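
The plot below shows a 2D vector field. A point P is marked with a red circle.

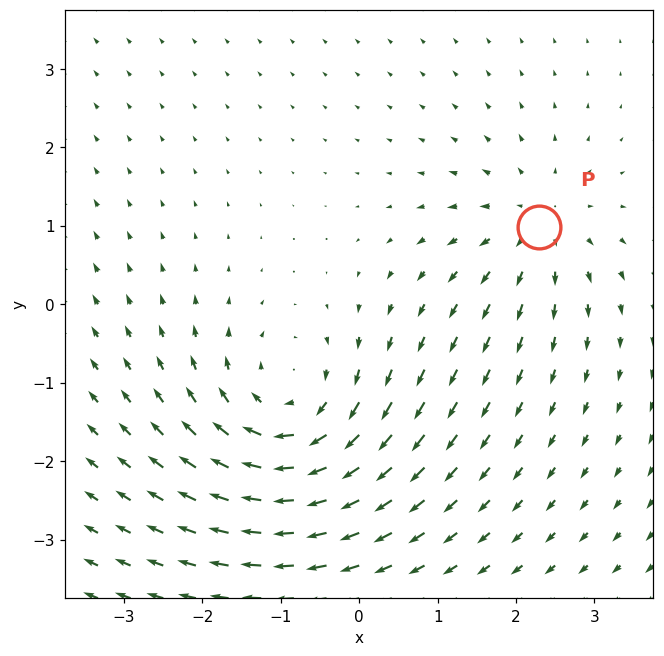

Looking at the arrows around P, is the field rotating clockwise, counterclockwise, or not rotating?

Near P at (2.3, 1.0) the arrows show no circulation. The curl there is ≈0.

not rotating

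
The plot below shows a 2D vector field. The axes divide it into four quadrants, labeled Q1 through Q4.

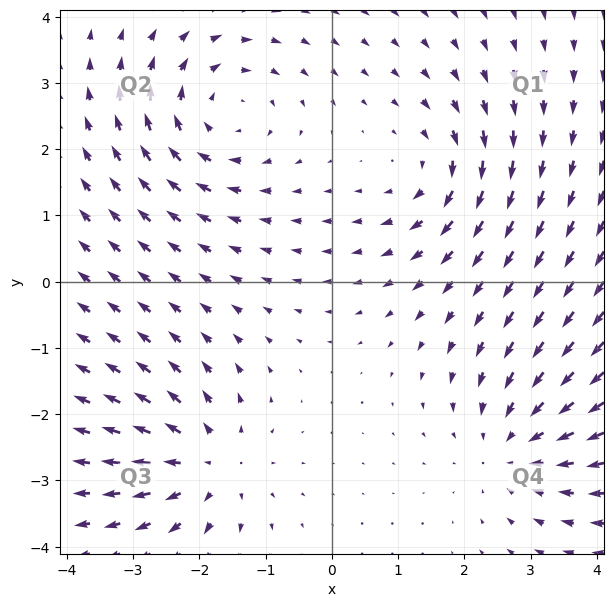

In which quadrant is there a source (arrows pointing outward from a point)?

Q3

The source sits at approximately (-1.9, -2.8), which lies in quadrant Q3. The divergence there is about +4, positive as expected for a source.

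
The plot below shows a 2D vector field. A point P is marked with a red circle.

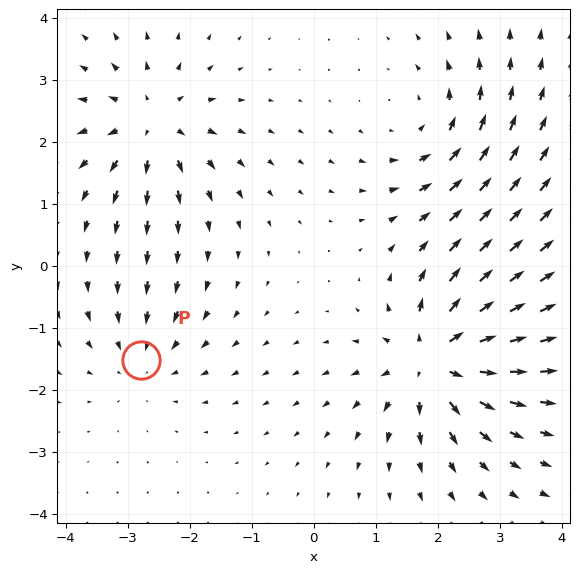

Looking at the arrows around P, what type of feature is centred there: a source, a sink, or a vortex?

sink

At P (-2.8, -1.5) the arrows converge inward. Divergence about -3, curl ≈0 — negative divergence with near-zero curl is a sink.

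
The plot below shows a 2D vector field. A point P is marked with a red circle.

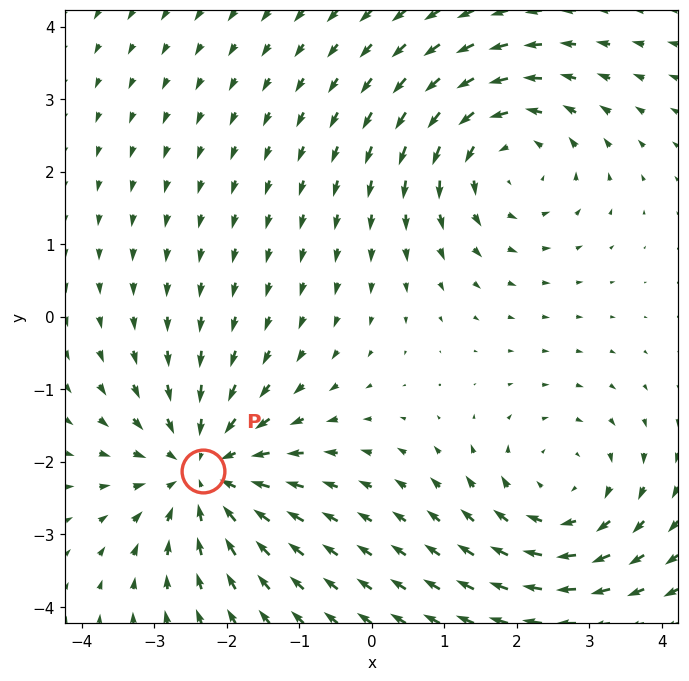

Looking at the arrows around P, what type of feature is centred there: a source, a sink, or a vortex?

At P (-2.3, -2.1) the arrows converge inward. Divergence about -5, curl ≈0 — negative divergence with near-zero curl is a sink.

sink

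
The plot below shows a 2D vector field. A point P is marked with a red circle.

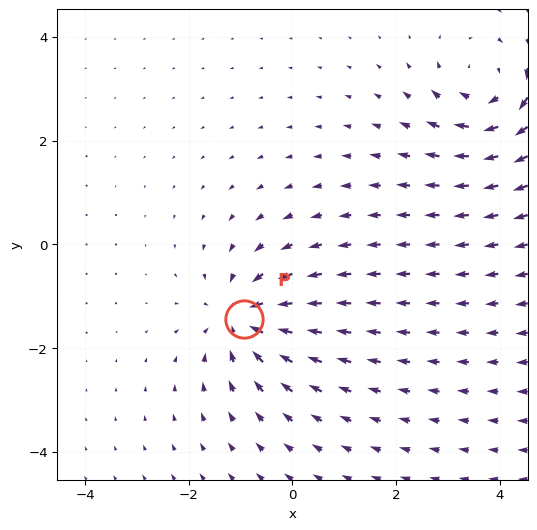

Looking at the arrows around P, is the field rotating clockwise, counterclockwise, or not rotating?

Near P at (-0.9, -1.4) the arrows show no circulation. The curl there is ≈0.

not rotating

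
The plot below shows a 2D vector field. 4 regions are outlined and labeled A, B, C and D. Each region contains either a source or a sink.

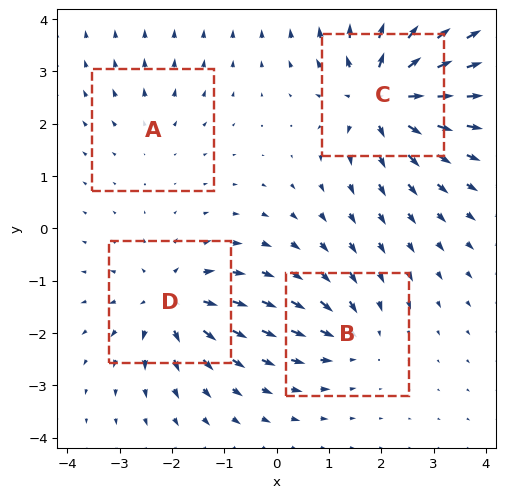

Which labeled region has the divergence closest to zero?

Divergence at each region's feature centre — A: about +2, B: about -4, C: about +8, D: about +6. Region A is closest to zero.

A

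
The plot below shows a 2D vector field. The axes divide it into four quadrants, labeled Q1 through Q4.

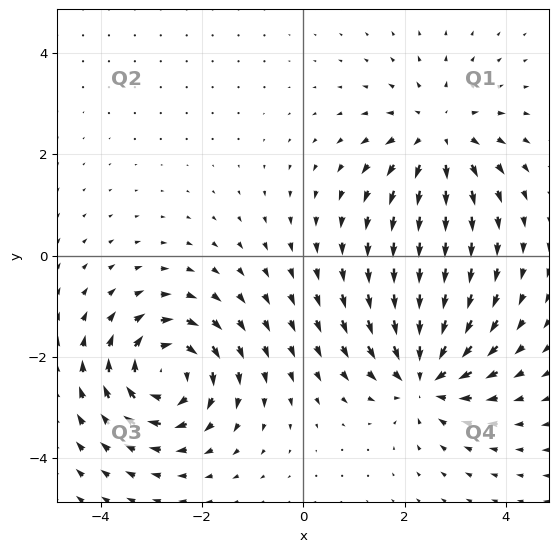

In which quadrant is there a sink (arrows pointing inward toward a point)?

The sink sits at approximately (2.4, -2.4), which lies in quadrant Q4. The divergence there is about -4, negative as expected for a sink.

Q4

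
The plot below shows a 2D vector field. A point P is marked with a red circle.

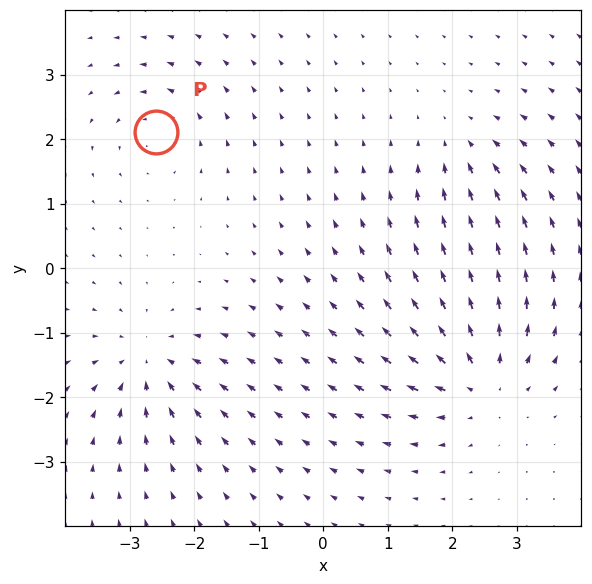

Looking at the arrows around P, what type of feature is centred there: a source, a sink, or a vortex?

vortex

At P (-2.6, 2.1) the arrows circulate counterclockwise. Divergence ≈0, curl about +4 — near-zero divergence with nonzero curl is a vortex.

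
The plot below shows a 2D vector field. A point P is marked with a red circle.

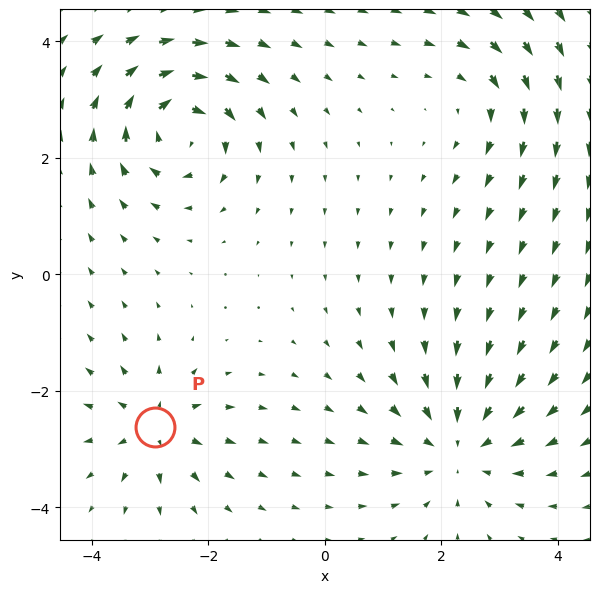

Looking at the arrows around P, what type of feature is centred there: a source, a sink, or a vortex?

At P (-2.9, -2.6) the arrows spread outward. Divergence about +4, curl ≈0 — positive divergence with near-zero curl is a source.

source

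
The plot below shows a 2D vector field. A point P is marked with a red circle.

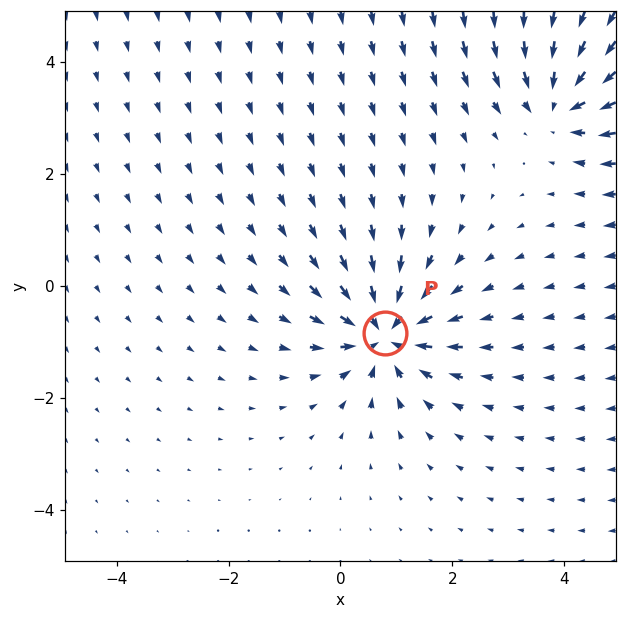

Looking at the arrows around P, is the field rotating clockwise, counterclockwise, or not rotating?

not rotating

Near P at (0.8, -0.8) the arrows show no circulation. The curl there is ≈0.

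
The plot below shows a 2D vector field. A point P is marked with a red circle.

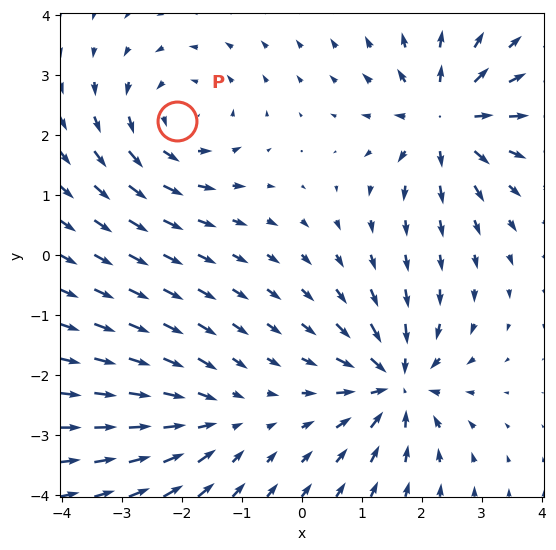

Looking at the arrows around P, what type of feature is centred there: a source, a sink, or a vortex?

At P (-2.1, 2.2) the arrows circulate counterclockwise. Divergence ≈0, curl about +3 — near-zero divergence with nonzero curl is a vortex.

vortex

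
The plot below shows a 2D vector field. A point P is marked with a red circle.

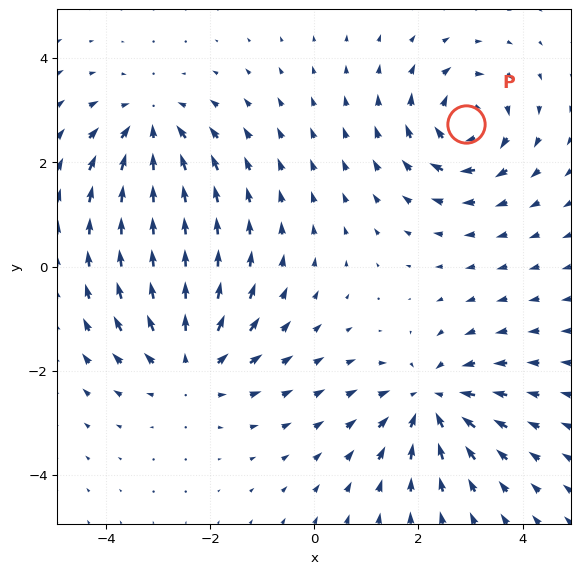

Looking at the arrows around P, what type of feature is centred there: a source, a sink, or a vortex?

vortex

At P (2.9, 2.7) the arrows circulate clockwise. Divergence ≈0, curl about -6 — near-zero divergence with nonzero curl is a vortex.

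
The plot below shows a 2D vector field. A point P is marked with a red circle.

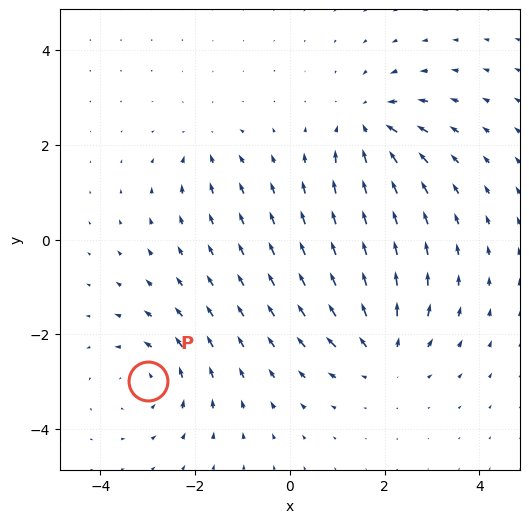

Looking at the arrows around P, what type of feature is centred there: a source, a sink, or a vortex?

vortex

At P (-3.0, -3.0) the arrows circulate counterclockwise. Divergence ≈0, curl about +4 — near-zero divergence with nonzero curl is a vortex.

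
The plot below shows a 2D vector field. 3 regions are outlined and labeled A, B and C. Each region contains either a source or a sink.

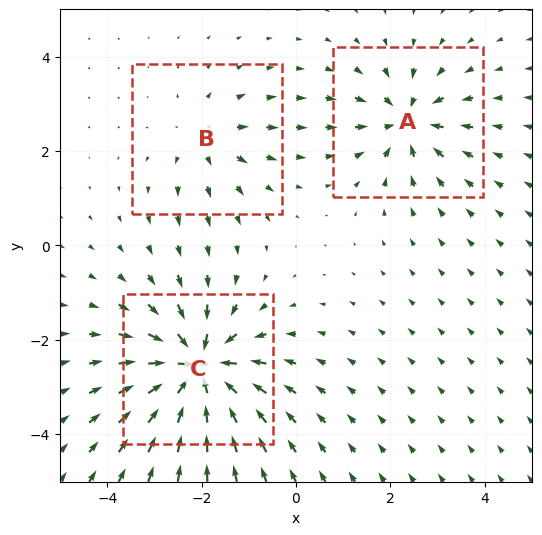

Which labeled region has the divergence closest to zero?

Divergence at each region's feature centre — A: about -4, B: about +3, C: about -6. Region B is closest to zero.

B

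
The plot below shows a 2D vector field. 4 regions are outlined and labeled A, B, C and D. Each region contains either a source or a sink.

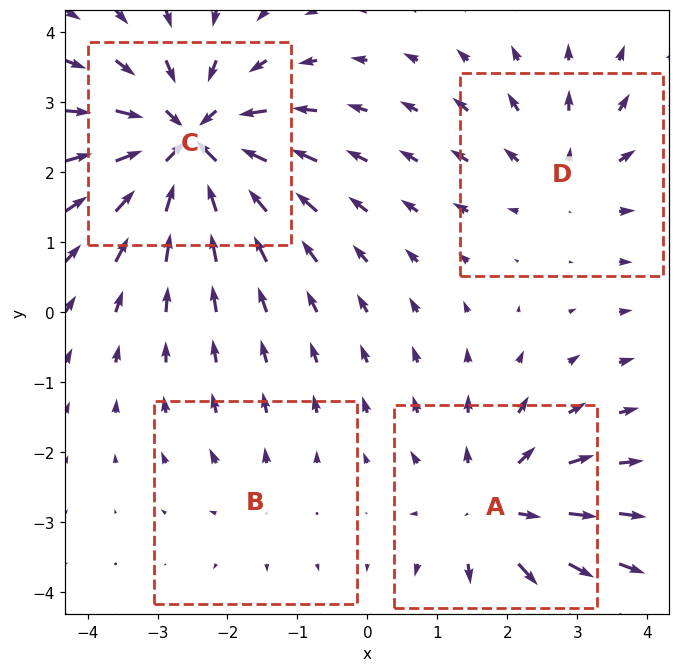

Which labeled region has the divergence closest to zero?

B

Divergence at each region's feature centre — A: about +5, B: about +2, C: about -7, D: about +3. Region B is closest to zero.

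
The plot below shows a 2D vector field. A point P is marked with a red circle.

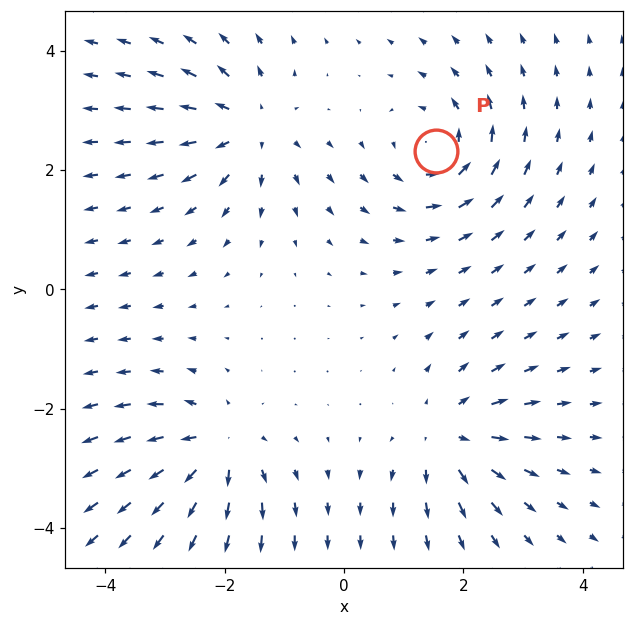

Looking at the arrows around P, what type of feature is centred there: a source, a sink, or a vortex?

At P (1.5, 2.3) the arrows circulate counterclockwise. Divergence ≈0, curl about +6 — near-zero divergence with nonzero curl is a vortex.

vortex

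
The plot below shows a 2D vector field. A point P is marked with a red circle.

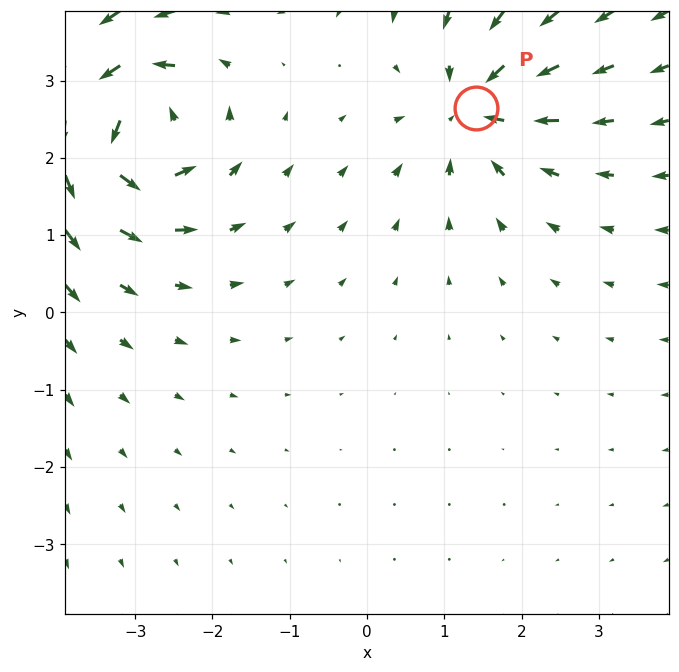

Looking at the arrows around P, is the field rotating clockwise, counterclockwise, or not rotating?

not rotating

Near P at (1.4, 2.6) the arrows show no circulation. The curl there is ≈0.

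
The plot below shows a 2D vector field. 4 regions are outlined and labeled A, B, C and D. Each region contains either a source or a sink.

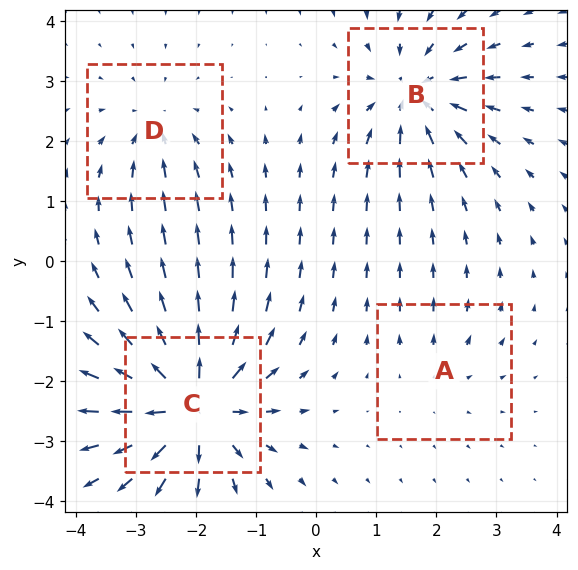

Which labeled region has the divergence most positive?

C

Divergence at each region's feature centre — A: about +2, B: about -5, C: about +8, D: about -4. Region C is most positive.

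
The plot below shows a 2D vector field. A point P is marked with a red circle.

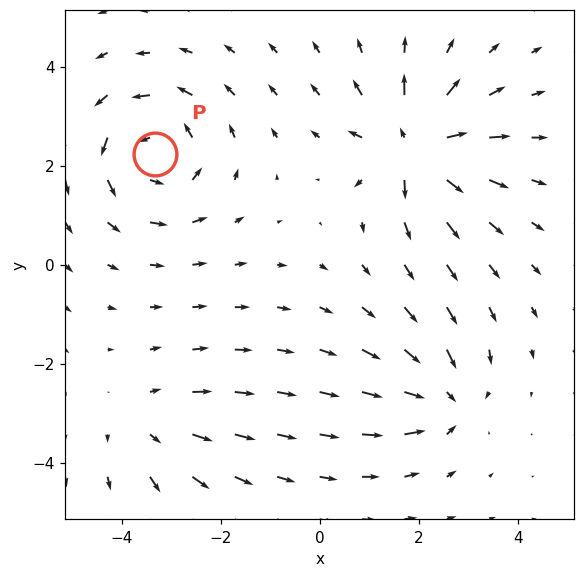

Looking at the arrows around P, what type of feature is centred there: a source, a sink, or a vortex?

At P (-3.3, 2.2) the arrows circulate counterclockwise. Divergence ≈0, curl about +4 — near-zero divergence with nonzero curl is a vortex.

vortex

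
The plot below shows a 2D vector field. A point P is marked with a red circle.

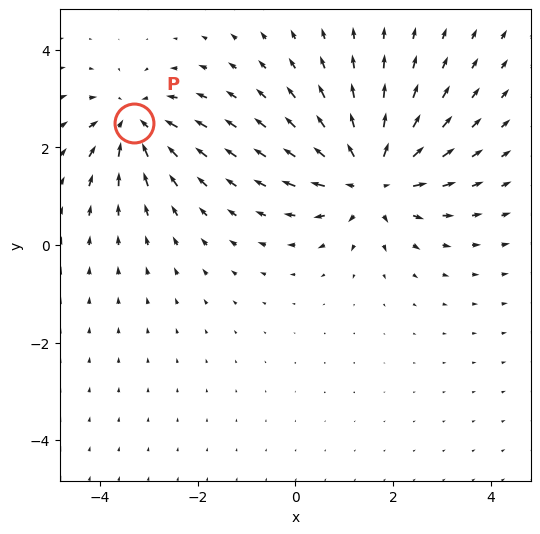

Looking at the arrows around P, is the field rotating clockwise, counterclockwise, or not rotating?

Near P at (-3.3, 2.5) the arrows show no circulation. The curl there is ≈0.

not rotating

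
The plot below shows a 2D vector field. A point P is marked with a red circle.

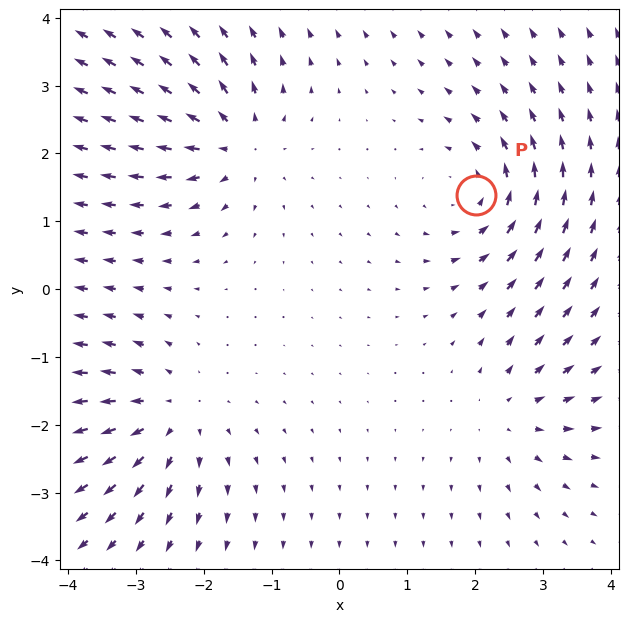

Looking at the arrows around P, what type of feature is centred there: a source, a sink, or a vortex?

At P (2.0, 1.4) the arrows circulate counterclockwise. Divergence ≈0, curl about +4 — near-zero divergence with nonzero curl is a vortex.

vortex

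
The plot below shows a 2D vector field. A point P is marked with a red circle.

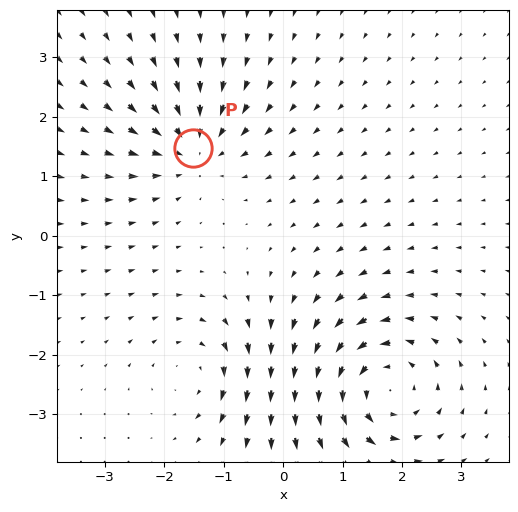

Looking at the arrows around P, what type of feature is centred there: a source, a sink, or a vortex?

sink

At P (-1.5, 1.5) the arrows converge inward. Divergence about -4, curl ≈0 — negative divergence with near-zero curl is a sink.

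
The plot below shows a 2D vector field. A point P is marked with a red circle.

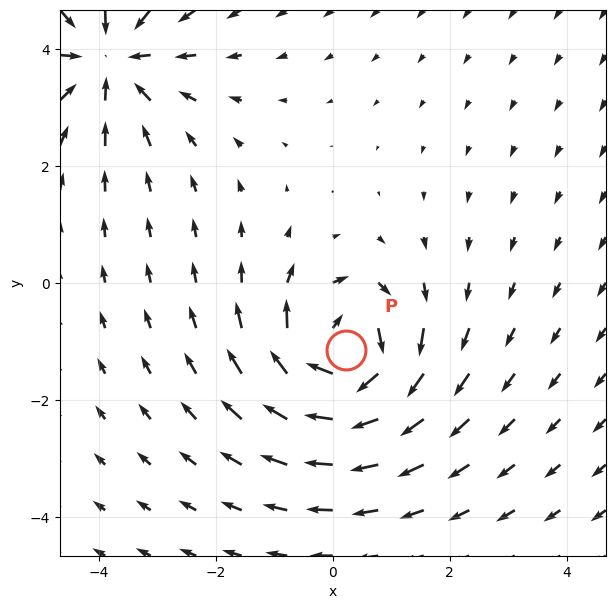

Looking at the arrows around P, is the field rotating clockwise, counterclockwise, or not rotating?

Near P at (0.2, -1.1) the arrows circulate clockwise. The curl (z-component) there is about -6; negative curl means clockwise rotation.

clockwise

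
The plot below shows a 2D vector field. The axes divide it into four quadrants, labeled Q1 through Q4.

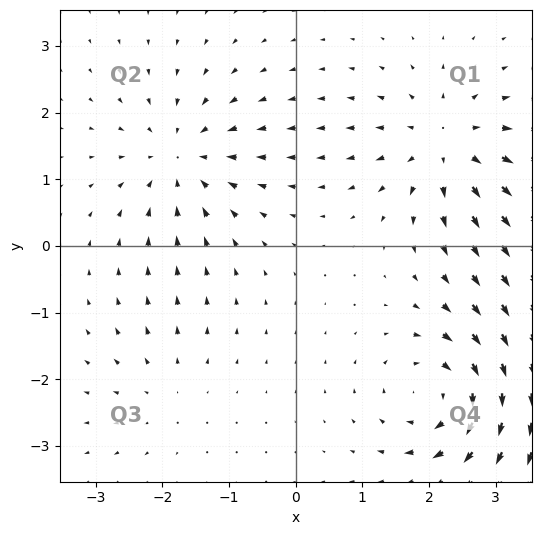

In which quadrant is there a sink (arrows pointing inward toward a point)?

The sink sits at approximately (-1.7, 1.3), which lies in quadrant Q2. The divergence there is about -5, negative as expected for a sink.

Q2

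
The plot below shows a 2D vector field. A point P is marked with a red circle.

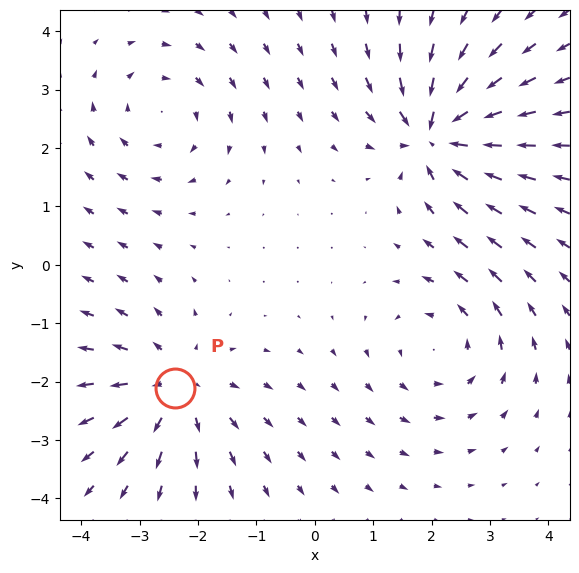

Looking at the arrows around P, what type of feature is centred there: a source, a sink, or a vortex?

source

At P (-2.4, -2.1) the arrows spread outward. Divergence about +4, curl ≈0 — positive divergence with near-zero curl is a source.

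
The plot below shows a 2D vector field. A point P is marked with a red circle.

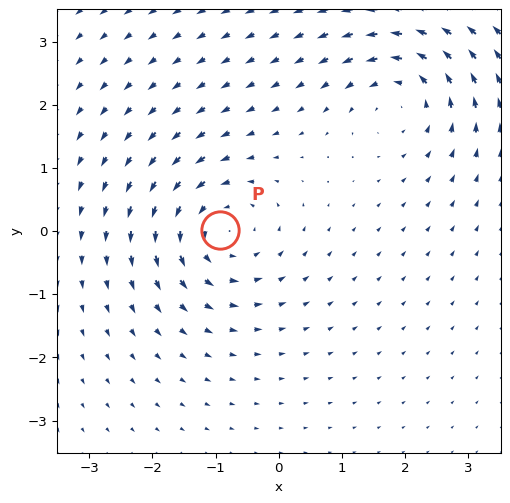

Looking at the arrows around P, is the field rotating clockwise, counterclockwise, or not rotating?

Near P at (-0.9, 0.0) the arrows circulate counterclockwise. The curl (z-component) there is about +5; positive curl means counterclockwise rotation.

counterclockwise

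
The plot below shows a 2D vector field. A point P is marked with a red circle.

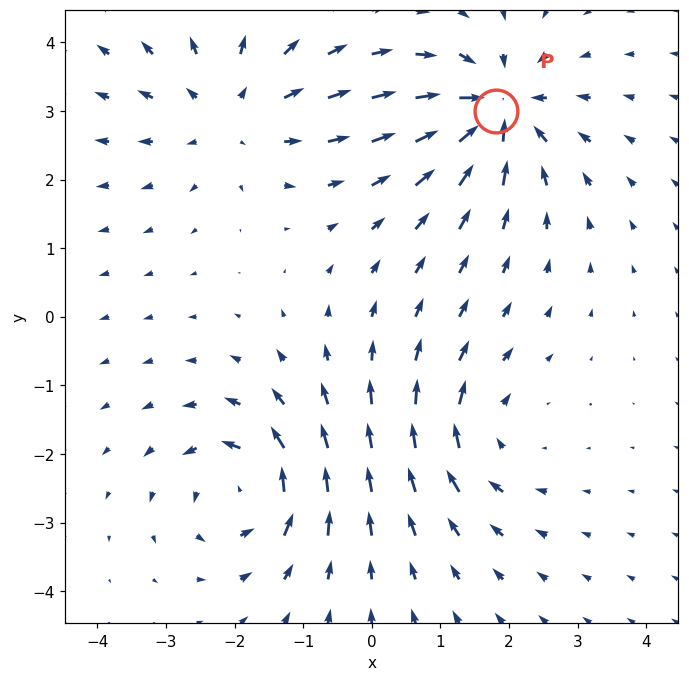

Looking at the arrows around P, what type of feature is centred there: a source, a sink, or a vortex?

sink

At P (1.8, 3.0) the arrows converge inward. Divergence about -6, curl ≈0 — negative divergence with near-zero curl is a sink.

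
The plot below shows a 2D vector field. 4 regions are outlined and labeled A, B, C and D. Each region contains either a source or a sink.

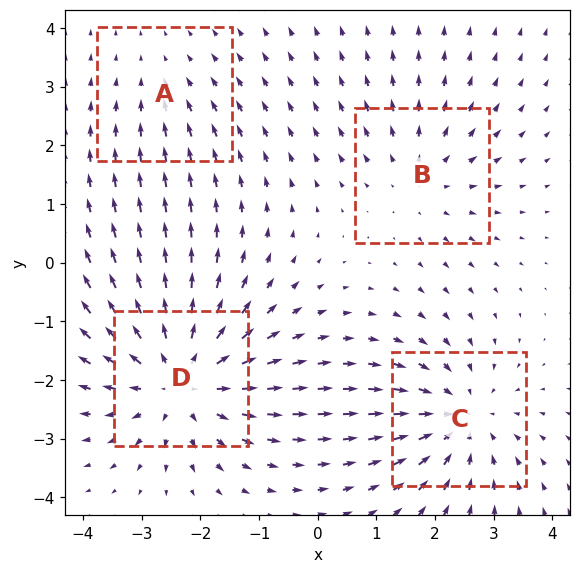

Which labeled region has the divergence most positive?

Divergence at each region's feature centre — A: about -2, B: about +3, C: about -4, D: about +6. Region D is most positive.

D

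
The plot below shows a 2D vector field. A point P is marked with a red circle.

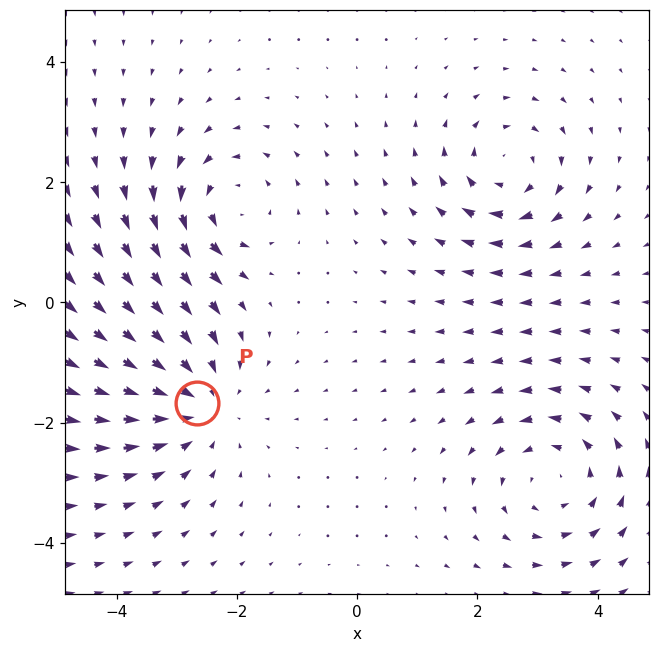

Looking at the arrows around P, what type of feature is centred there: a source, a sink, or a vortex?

At P (-2.7, -1.7) the arrows converge inward. Divergence about -4, curl ≈0 — negative divergence with near-zero curl is a sink.

sink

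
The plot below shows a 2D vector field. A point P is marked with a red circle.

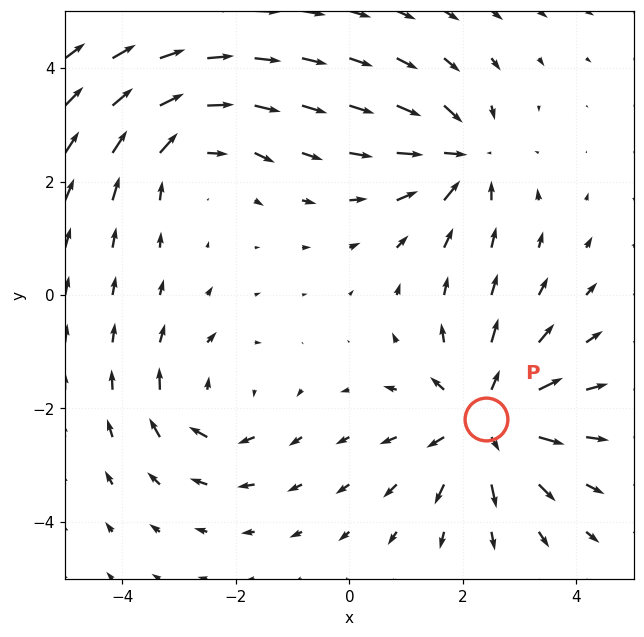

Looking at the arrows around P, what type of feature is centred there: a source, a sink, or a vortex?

At P (2.4, -2.2) the arrows spread outward. Divergence about +4, curl ≈0 — positive divergence with near-zero curl is a source.

source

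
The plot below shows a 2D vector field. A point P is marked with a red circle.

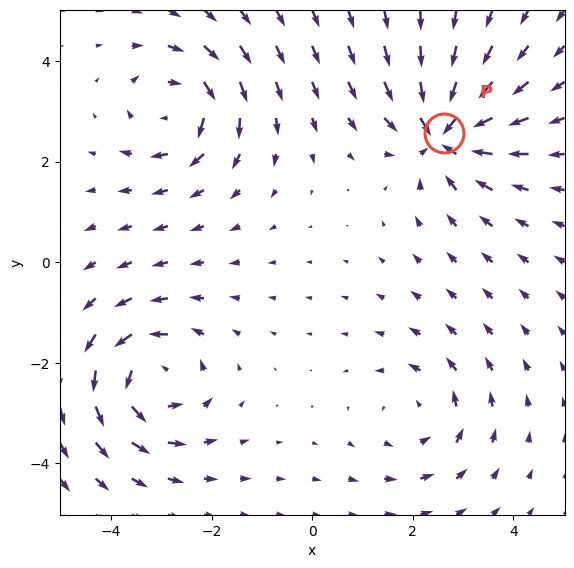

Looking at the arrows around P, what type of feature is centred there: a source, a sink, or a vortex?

sink

At P (2.6, 2.6) the arrows converge inward. Divergence about -6, curl ≈0 — negative divergence with near-zero curl is a sink.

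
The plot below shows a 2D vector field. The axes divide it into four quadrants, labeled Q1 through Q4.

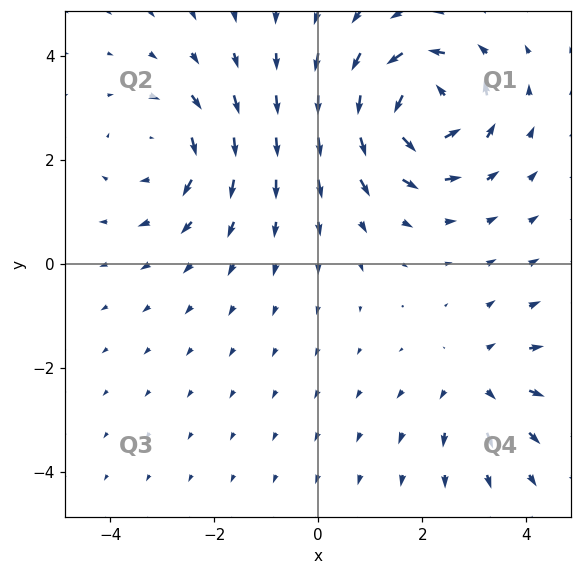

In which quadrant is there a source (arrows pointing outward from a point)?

Q4

The source sits at approximately (3.0, -2.2), which lies in quadrant Q4. The divergence there is about +3, positive as expected for a source.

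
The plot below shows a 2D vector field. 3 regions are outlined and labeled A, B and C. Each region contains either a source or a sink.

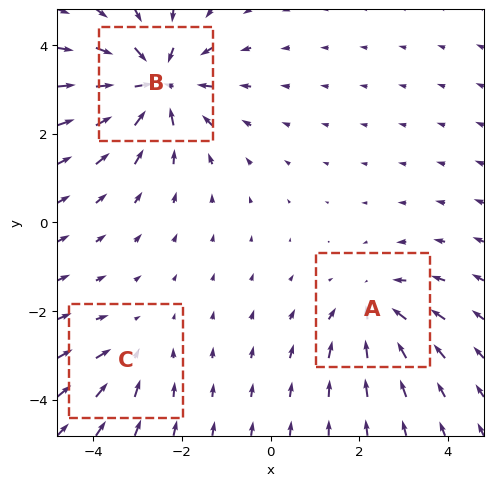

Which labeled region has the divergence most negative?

B

Divergence at each region's feature centre — A: about -3, B: about -5, C: about -2. Region B is most negative.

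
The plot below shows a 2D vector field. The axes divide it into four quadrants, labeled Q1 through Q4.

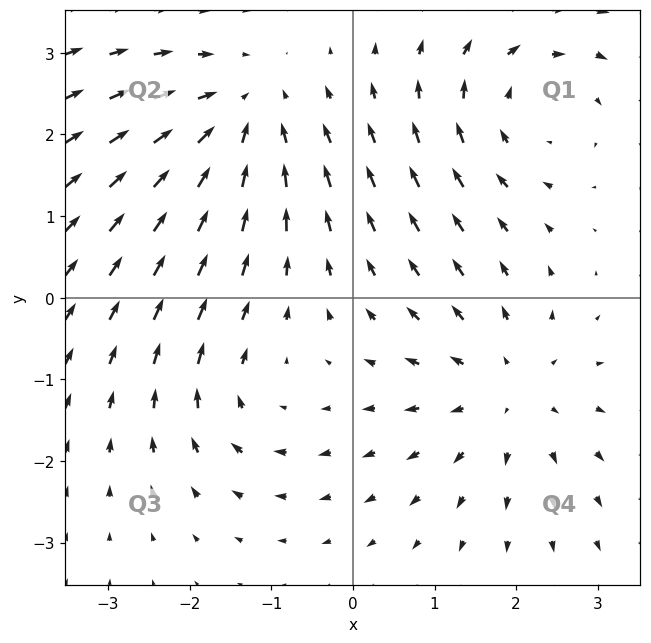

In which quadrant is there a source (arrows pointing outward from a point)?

Q4

The source sits at approximately (1.9, -1.1), which lies in quadrant Q4. The divergence there is about +3, positive as expected for a source.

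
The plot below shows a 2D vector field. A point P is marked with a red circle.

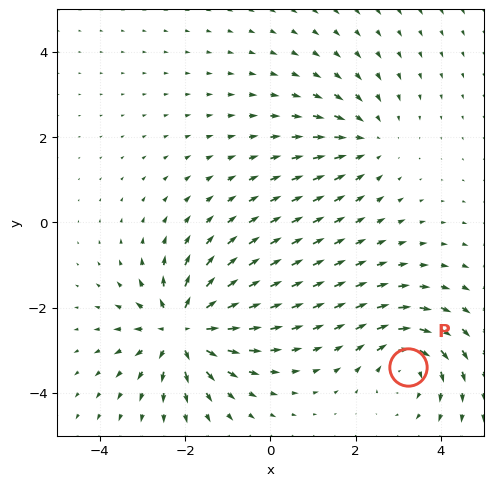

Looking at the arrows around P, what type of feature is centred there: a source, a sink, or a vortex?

vortex

At P (3.2, -3.4) the arrows circulate clockwise. Divergence ≈0, curl about -4 — near-zero divergence with nonzero curl is a vortex.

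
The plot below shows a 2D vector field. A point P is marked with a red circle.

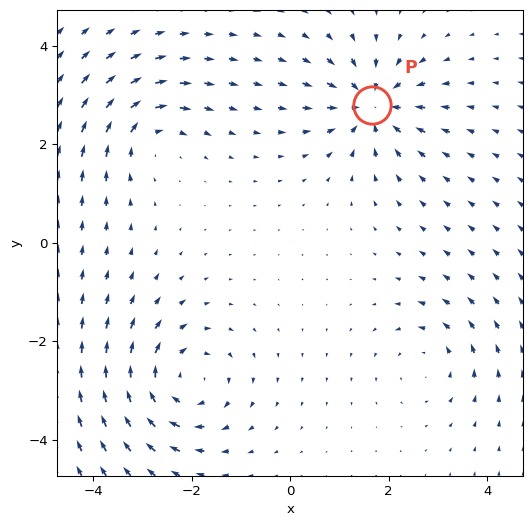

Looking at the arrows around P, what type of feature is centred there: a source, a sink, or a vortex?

At P (1.7, 2.8) the arrows converge inward. Divergence about -6, curl ≈0 — negative divergence with near-zero curl is a sink.

sink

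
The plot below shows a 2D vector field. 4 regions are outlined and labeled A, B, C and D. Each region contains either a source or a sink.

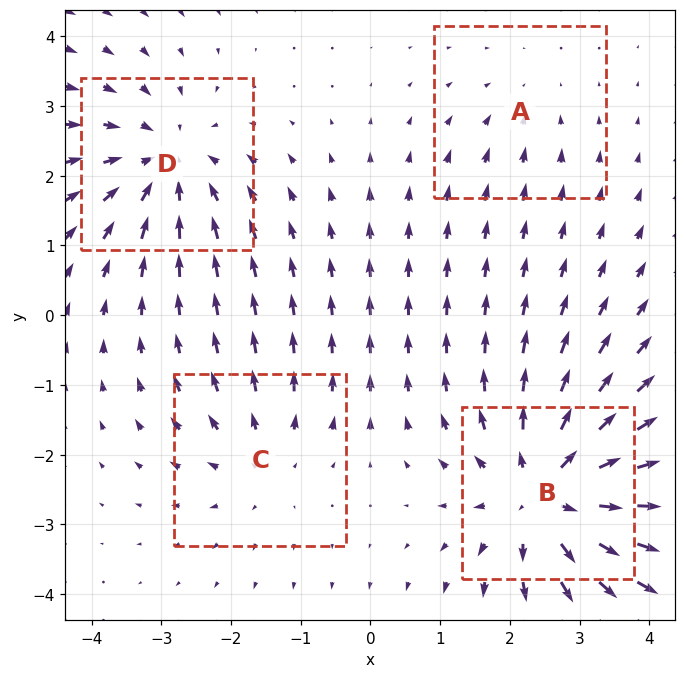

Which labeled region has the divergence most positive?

Divergence at each region's feature centre — A: about -2, B: about +7, C: about +3, D: about -5. Region B is most positive.

B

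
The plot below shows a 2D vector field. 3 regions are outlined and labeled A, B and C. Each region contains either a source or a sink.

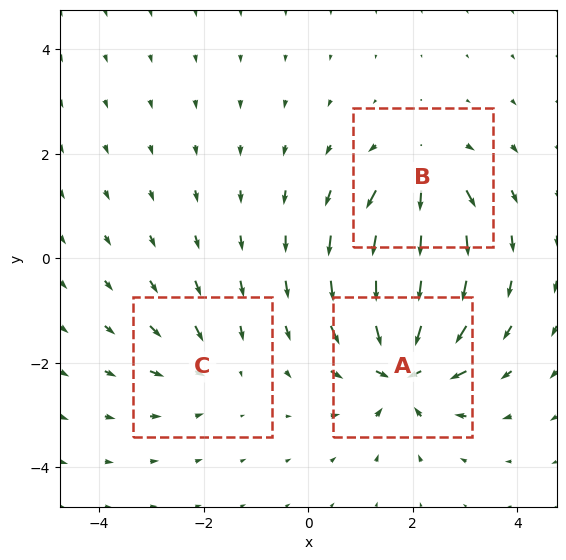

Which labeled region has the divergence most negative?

Divergence at each region's feature centre — A: about -6, B: about +4, C: about -3. Region A is most negative.

A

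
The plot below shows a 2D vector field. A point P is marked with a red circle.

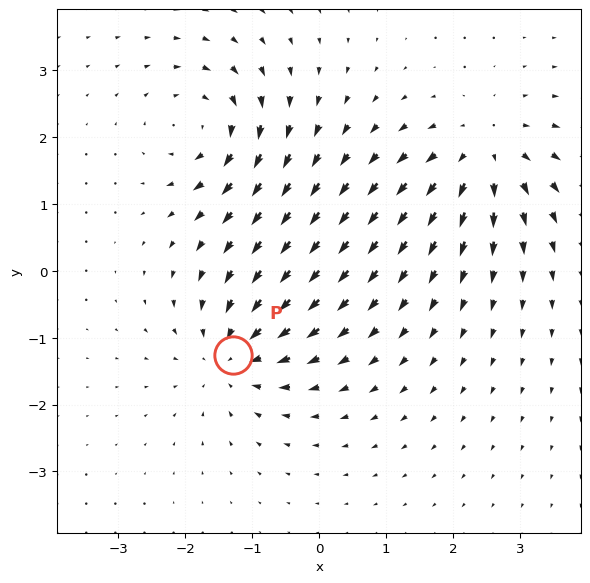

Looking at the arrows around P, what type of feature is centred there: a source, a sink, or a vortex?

sink

At P (-1.3, -1.3) the arrows converge inward. Divergence about -6, curl ≈0 — negative divergence with near-zero curl is a sink.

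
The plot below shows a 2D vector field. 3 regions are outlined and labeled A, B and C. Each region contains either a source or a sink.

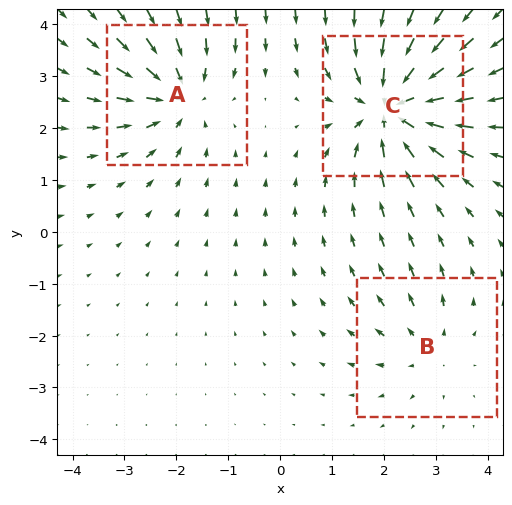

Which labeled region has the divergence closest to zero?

Divergence at each region's feature centre — A: about -4, B: about +2, C: about -5. Region B is closest to zero.

B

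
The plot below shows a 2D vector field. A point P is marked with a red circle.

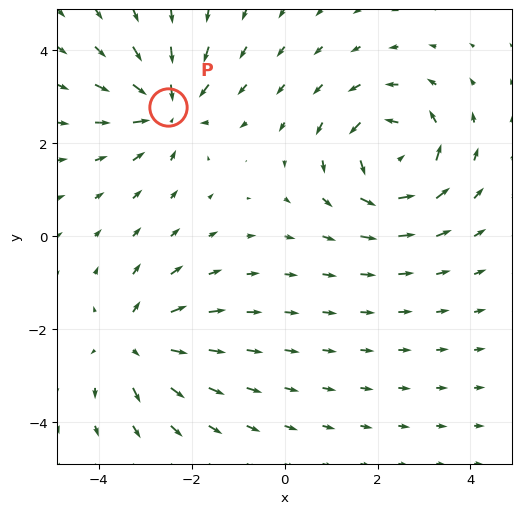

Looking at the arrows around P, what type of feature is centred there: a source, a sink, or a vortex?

At P (-2.5, 2.8) the arrows converge inward. Divergence about -3, curl ≈0 — negative divergence with near-zero curl is a sink.

sink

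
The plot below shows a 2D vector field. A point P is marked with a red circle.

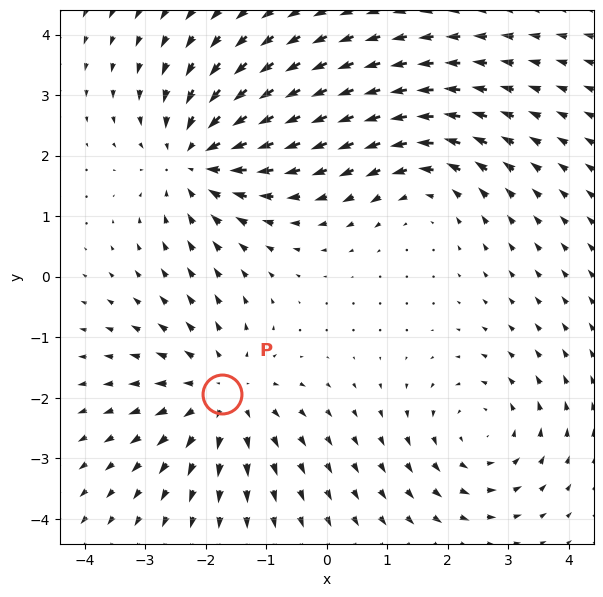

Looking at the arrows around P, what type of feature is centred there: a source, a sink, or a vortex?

At P (-1.7, -1.9) the arrows spread outward. Divergence about +4, curl ≈0 — positive divergence with near-zero curl is a source.

source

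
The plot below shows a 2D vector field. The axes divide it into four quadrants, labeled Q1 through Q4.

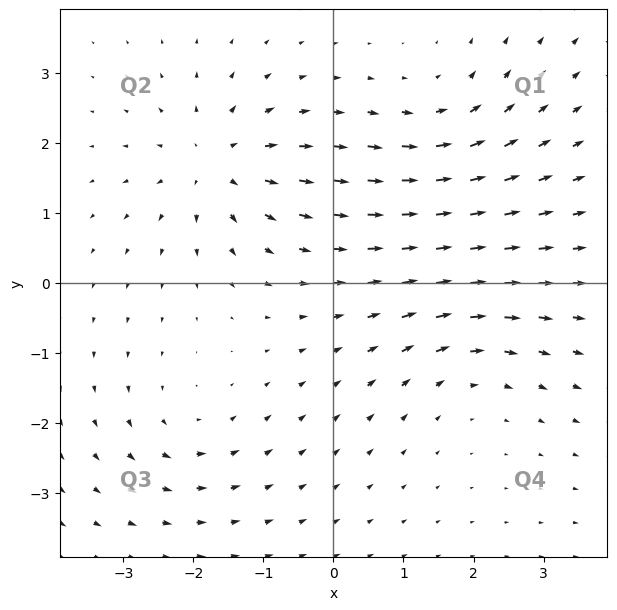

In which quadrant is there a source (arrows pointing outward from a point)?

Q2

The source sits at approximately (-1.6, 1.7), which lies in quadrant Q2. The divergence there is about +6, positive as expected for a source.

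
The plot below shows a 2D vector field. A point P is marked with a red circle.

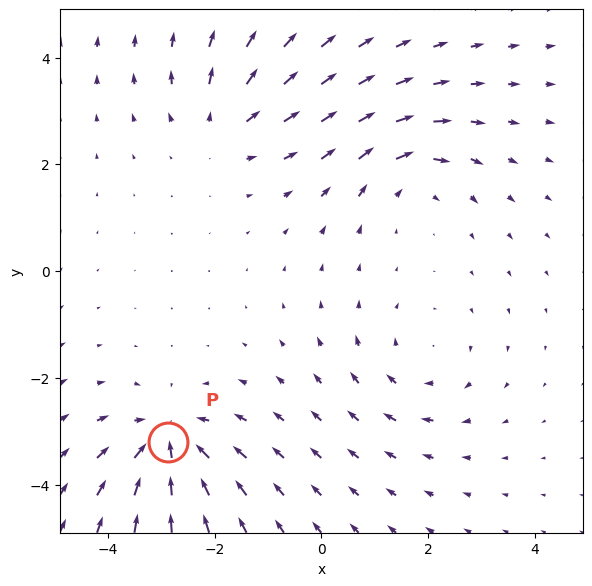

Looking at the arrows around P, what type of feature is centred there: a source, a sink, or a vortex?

sink

At P (-2.9, -3.2) the arrows converge inward. Divergence about -5, curl ≈0 — negative divergence with near-zero curl is a sink.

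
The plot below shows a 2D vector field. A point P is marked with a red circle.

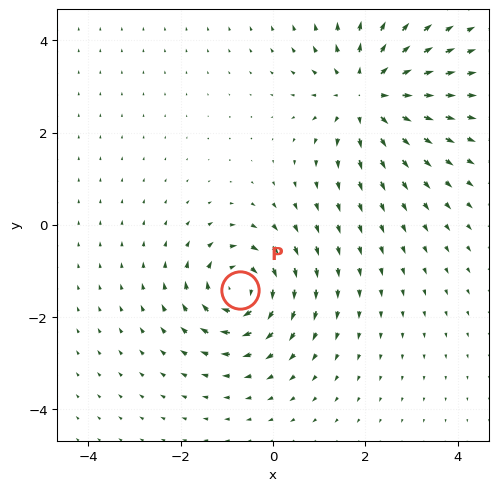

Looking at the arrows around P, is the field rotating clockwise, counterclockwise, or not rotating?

Near P at (-0.7, -1.4) the arrows circulate clockwise. The curl (z-component) there is about -6; negative curl means clockwise rotation.

clockwise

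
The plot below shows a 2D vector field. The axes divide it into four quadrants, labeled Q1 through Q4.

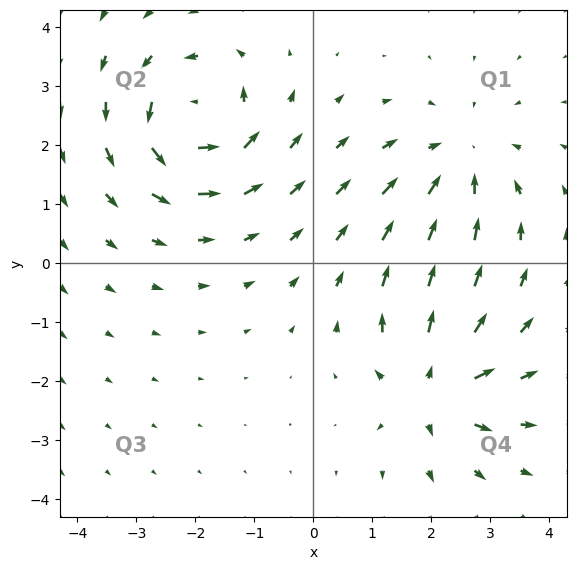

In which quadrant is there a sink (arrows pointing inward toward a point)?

The sink sits at approximately (2.5, 1.7), which lies in quadrant Q1. The divergence there is about -4, negative as expected for a sink.

Q1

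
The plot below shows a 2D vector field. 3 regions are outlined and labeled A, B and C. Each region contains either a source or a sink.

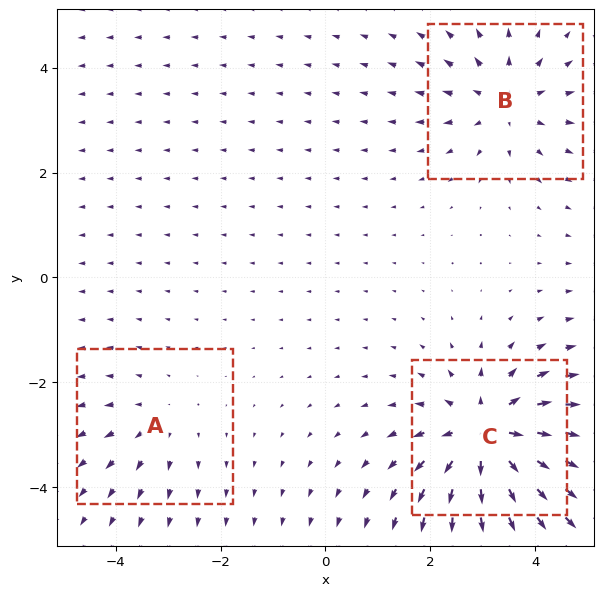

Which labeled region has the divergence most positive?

Divergence at each region's feature centre — A: about +2, B: about +3, C: about +5. Region C is most positive.

C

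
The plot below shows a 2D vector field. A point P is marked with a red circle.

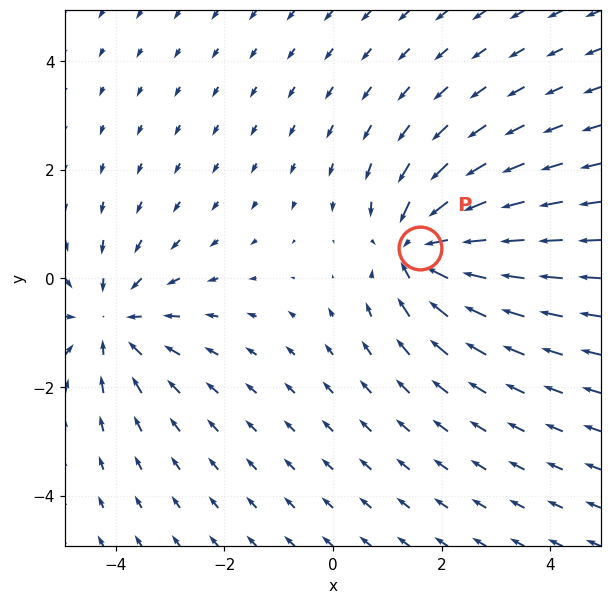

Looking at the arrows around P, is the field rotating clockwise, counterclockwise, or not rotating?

Near P at (1.6, 0.6) the arrows show no circulation. The curl there is ≈0.

not rotating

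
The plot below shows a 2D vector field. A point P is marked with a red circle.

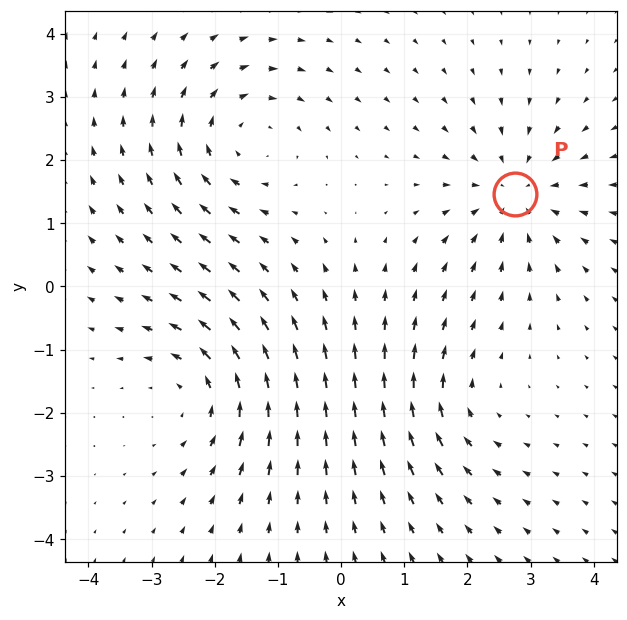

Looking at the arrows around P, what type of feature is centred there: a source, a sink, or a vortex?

sink

At P (2.8, 1.5) the arrows converge inward. Divergence about -4, curl ≈0 — negative divergence with near-zero curl is a sink.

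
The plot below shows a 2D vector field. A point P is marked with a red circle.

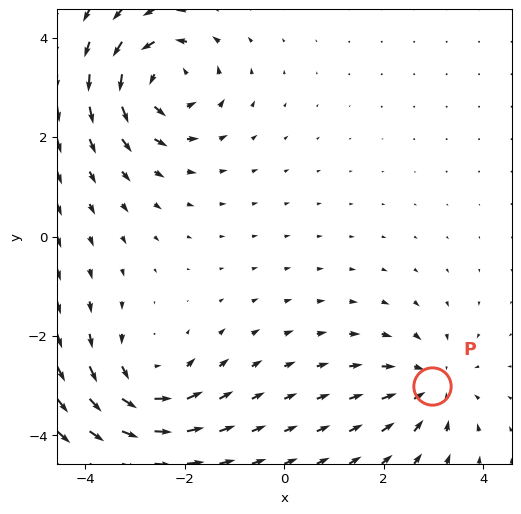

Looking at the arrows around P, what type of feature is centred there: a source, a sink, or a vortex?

sink

At P (3.0, -3.0) the arrows converge inward. Divergence about -3, curl ≈0 — negative divergence with near-zero curl is a sink.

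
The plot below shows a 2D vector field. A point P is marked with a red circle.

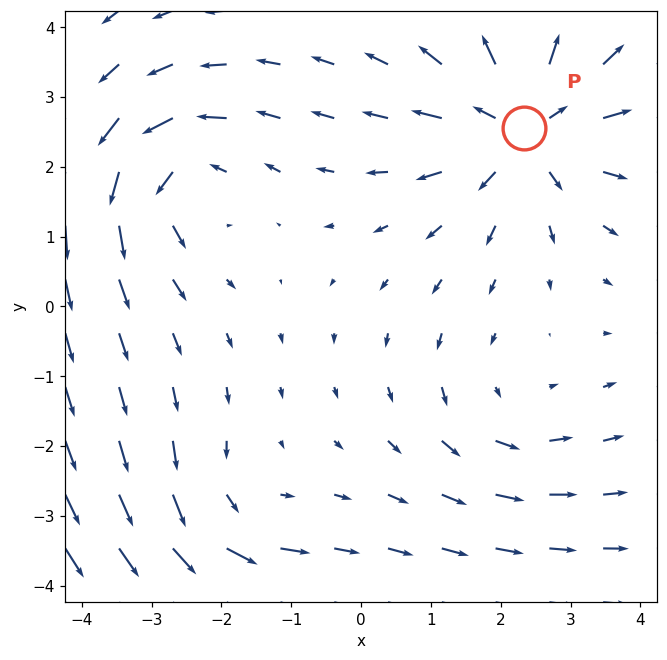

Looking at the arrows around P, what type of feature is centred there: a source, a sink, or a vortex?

source

At P (2.3, 2.5) the arrows spread outward. Divergence about +5, curl ≈0 — positive divergence with near-zero curl is a source.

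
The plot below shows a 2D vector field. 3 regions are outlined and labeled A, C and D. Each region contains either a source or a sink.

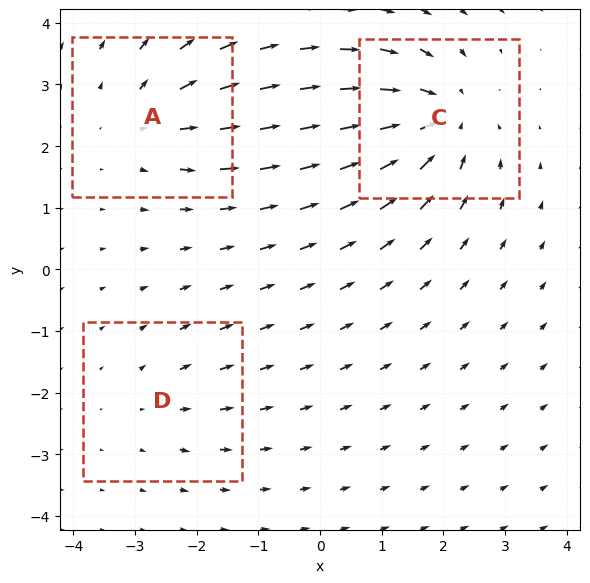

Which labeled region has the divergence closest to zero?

D

Divergence at each region's feature centre — A: about +3, C: about -5, D: about +2. Region D is closest to zero.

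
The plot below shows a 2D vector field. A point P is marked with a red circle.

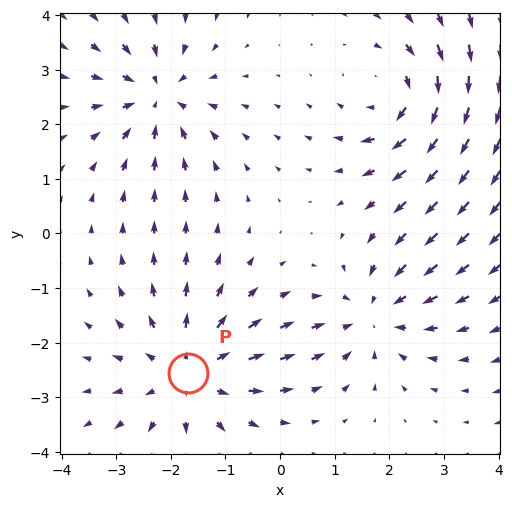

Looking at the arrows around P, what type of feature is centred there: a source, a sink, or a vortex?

source

At P (-1.7, -2.6) the arrows spread outward. Divergence about +3, curl ≈0 — positive divergence with near-zero curl is a source.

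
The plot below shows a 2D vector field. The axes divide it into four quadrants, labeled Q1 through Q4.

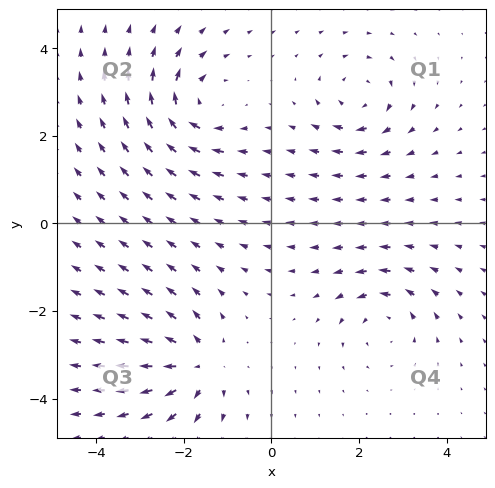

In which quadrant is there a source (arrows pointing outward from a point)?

Q3

The source sits at approximately (-1.7, -3.2), which lies in quadrant Q3. The divergence there is about +6, positive as expected for a source.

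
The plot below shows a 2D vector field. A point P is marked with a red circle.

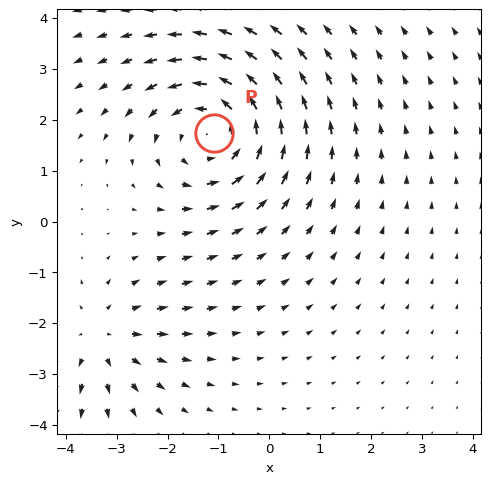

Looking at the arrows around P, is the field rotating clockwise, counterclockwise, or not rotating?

Near P at (-1.1, 1.7) the arrows circulate counterclockwise. The curl (z-component) there is about +4; positive curl means counterclockwise rotation.

counterclockwise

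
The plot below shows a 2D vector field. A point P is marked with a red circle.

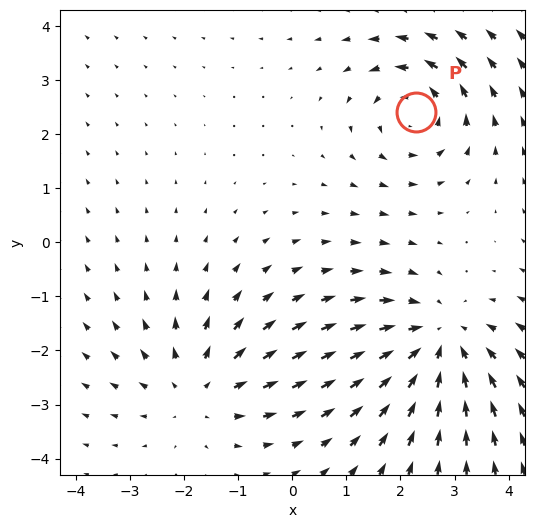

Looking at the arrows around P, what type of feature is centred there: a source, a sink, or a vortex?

vortex

At P (2.3, 2.4) the arrows circulate counterclockwise. Divergence ≈0, curl about +4 — near-zero divergence with nonzero curl is a vortex.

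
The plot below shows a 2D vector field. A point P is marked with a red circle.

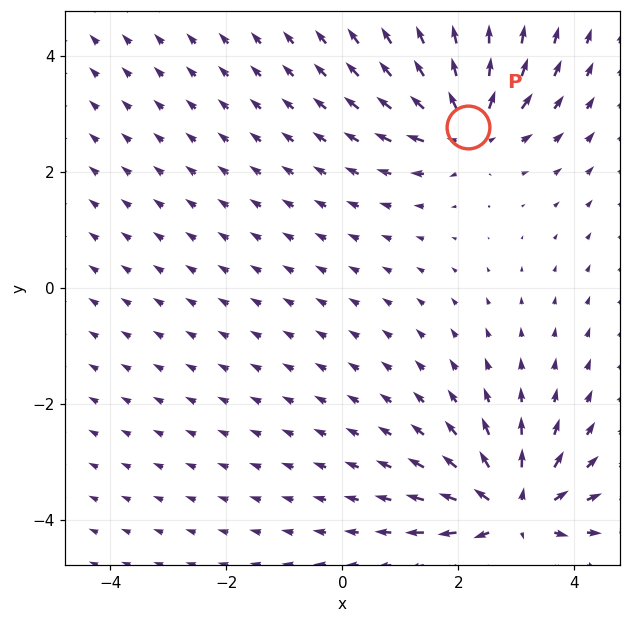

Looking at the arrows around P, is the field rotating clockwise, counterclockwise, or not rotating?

not rotating

Near P at (2.2, 2.8) the arrows show no circulation. The curl there is ≈0.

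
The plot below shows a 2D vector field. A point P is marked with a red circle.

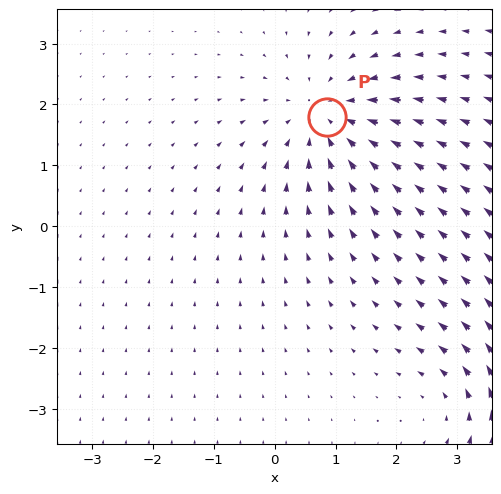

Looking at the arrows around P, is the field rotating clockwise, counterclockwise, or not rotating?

not rotating

Near P at (0.9, 1.8) the arrows show no circulation. The curl there is ≈0.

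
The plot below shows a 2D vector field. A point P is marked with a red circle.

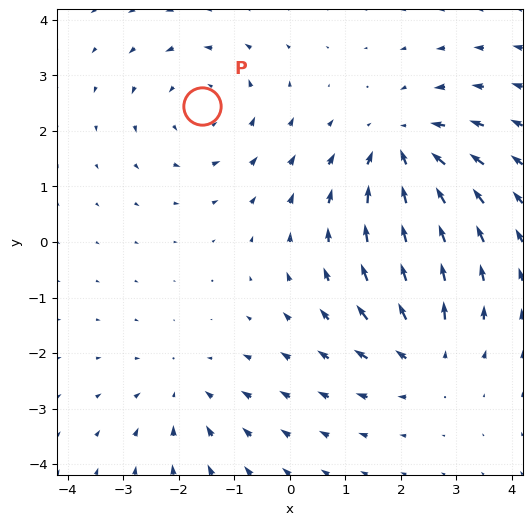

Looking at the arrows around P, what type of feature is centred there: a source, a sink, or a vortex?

At P (-1.6, 2.4) the arrows circulate counterclockwise. Divergence ≈0, curl about +3 — near-zero divergence with nonzero curl is a vortex.

vortex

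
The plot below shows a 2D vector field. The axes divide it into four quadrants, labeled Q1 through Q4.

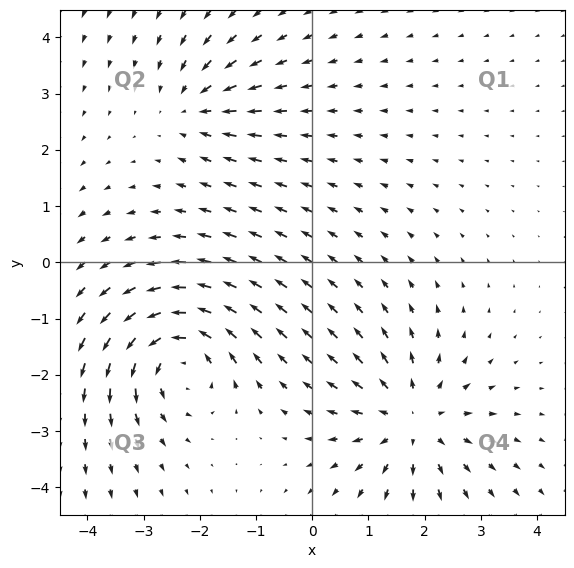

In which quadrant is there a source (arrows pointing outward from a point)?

Q4

The source sits at approximately (1.8, -2.8), which lies in quadrant Q4. The divergence there is about +5, positive as expected for a source.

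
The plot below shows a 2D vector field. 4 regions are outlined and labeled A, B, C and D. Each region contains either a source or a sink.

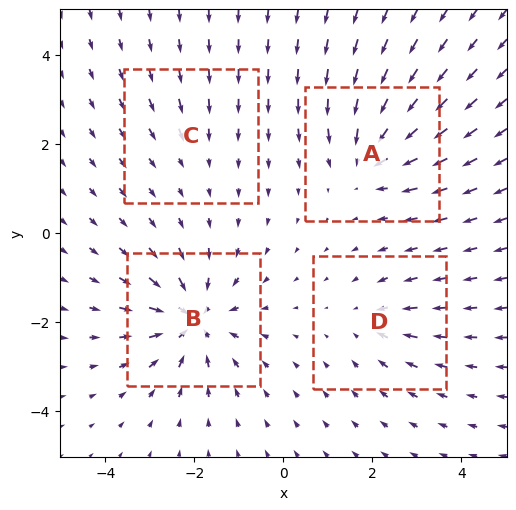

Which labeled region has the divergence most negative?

B

Divergence at each region's feature centre — A: about -5, B: about -7, C: about -2, D: about -3. Region B is most negative.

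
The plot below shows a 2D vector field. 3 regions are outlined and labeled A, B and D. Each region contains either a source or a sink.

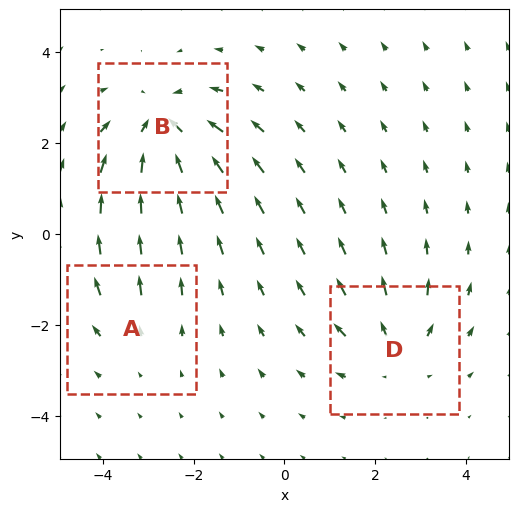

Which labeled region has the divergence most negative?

B

Divergence at each region's feature centre — A: about +2, B: about -4, D: about +3. Region B is most negative.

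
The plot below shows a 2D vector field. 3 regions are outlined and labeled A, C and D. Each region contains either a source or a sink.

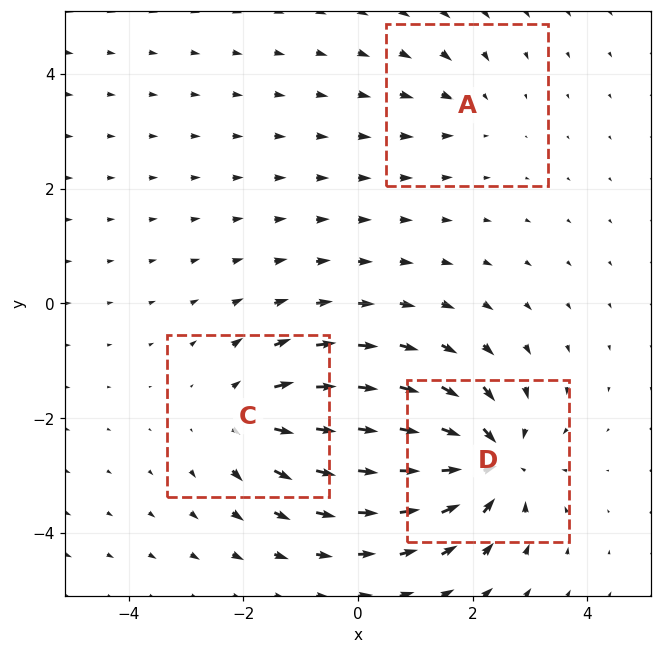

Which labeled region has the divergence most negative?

Divergence at each region's feature centre — A: about -2, C: about +4, D: about -5. Region D is most negative.

D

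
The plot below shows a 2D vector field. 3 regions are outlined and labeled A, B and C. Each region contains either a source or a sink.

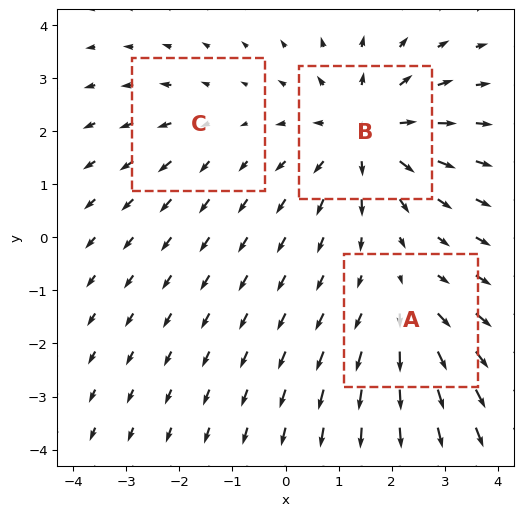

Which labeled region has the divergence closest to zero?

C

Divergence at each region's feature centre — A: about +3, B: about +5, C: about +2. Region C is closest to zero.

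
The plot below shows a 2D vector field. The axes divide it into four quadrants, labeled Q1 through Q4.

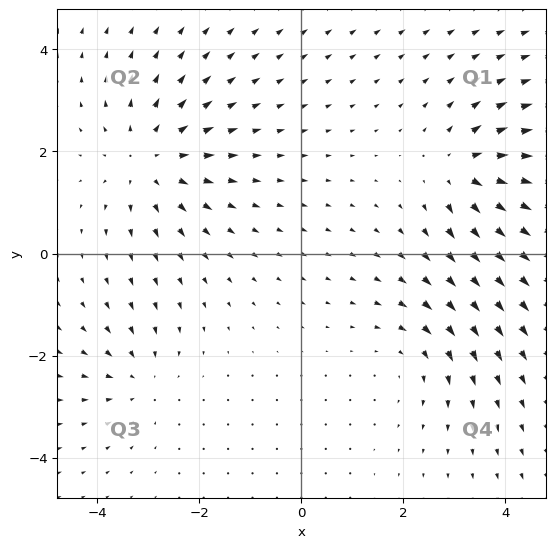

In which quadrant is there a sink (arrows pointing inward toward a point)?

Q3

The sink sits at approximately (-3.2, -2.5), which lies in quadrant Q3. The divergence there is about -3, negative as expected for a sink.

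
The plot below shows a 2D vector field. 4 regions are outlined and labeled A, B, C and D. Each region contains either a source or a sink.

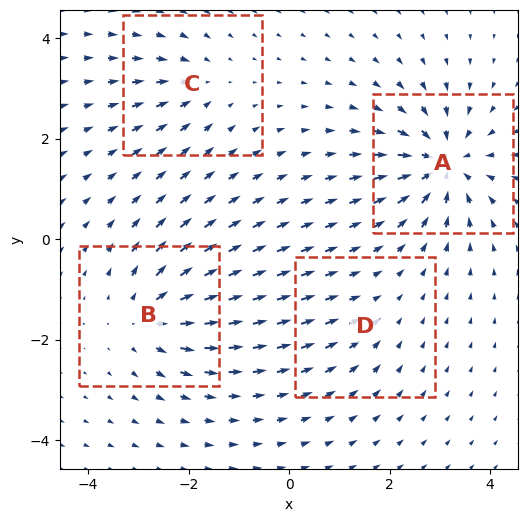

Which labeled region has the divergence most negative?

Divergence at each region's feature centre — A: about -8, B: about +6, C: about -4, D: about -2. Region A is most negative.

A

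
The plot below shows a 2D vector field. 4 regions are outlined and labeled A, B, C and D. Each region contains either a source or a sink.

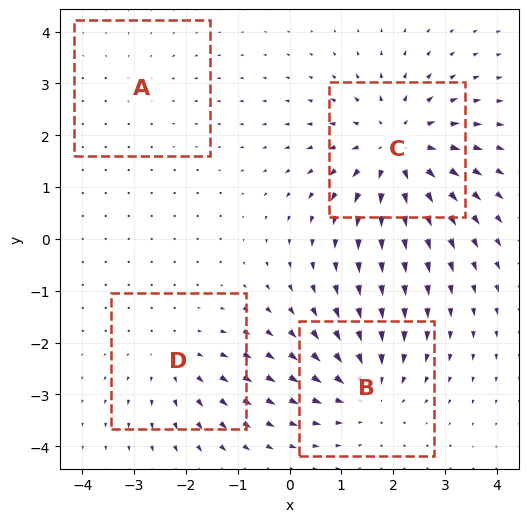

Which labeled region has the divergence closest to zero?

A

Divergence at each region's feature centre — A: about -2, B: about -4, C: about +6, D: about +3. Region A is closest to zero.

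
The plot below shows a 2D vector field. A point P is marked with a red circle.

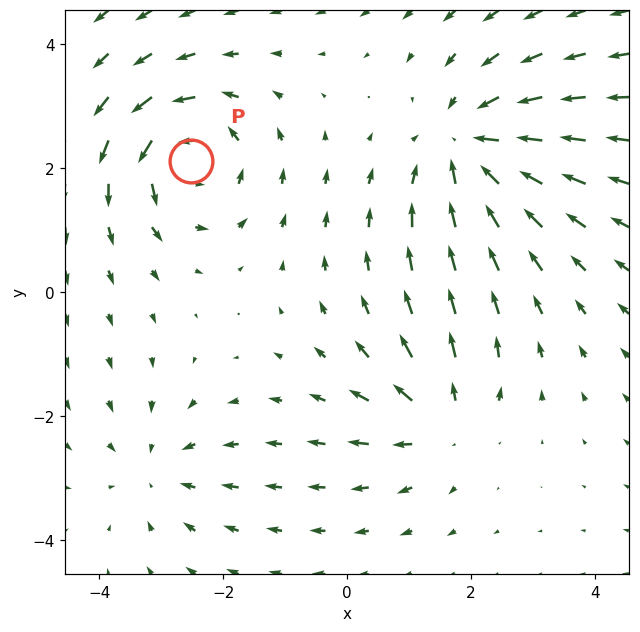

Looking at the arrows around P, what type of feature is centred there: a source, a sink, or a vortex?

At P (-2.5, 2.1) the arrows circulate counterclockwise. Divergence ≈0, curl about +5 — near-zero divergence with nonzero curl is a vortex.

vortex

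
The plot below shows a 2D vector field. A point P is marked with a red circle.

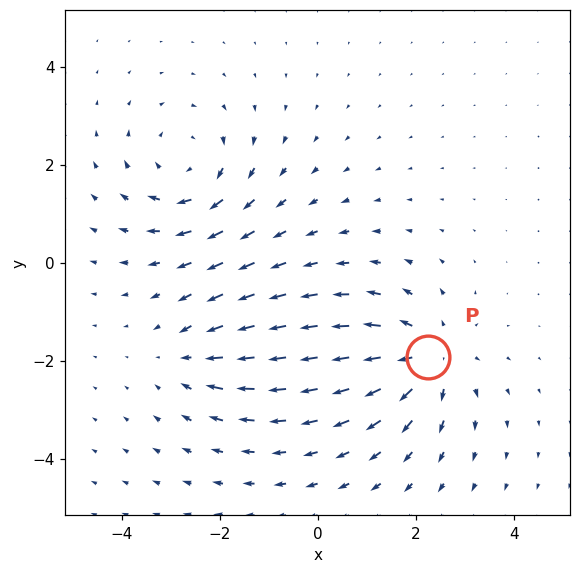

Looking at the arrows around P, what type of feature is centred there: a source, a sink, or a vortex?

At P (2.3, -1.9) the arrows spread outward. Divergence about +4, curl ≈0 — positive divergence with near-zero curl is a source.

source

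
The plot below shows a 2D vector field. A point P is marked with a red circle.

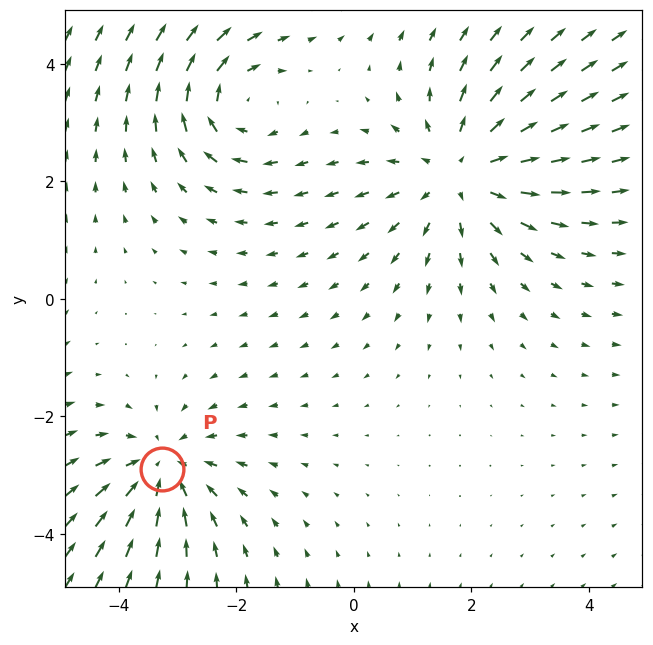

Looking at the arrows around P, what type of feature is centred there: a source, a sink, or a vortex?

sink

At P (-3.3, -2.9) the arrows converge inward. Divergence about -3, curl ≈0 — negative divergence with near-zero curl is a sink.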